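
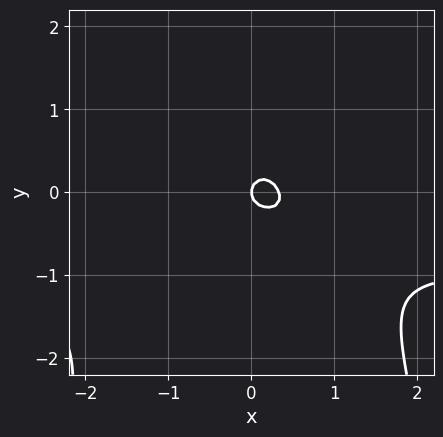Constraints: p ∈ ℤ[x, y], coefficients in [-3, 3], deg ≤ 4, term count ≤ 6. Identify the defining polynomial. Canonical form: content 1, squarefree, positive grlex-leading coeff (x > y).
3*x^2*y + 3*x^2 + 3*y^2 - x

(a) The degree is 3 — the shape is more complex than any degree-2 curve.
(b) From the axis intercepts and sections: it meets the x-axis at x = 0 (among the integer gridlines); it crosses the y-axis at the gridline y = 0.
(c) The integer polynomial consistent with all of this is the stated p.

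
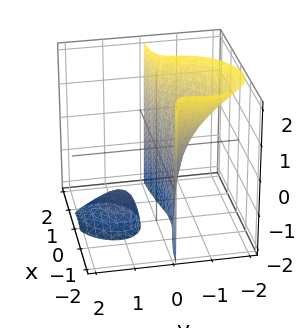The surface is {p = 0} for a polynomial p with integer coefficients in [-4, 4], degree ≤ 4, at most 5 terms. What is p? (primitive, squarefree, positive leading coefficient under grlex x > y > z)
First, there are 2 components.
Then, degree: a generic line meets the surface in up to 3 points, so deg p = 3.
Next, observable constraints: the surface avoids every integer x-axis point in the box; it misses every integer gridline on the z-axis.
Finally, fitting integer coefficients to these (and the overall shape) gives p.

3*x^2*y - x*y^2 + 3*y^3 + 3*y^2*z + 1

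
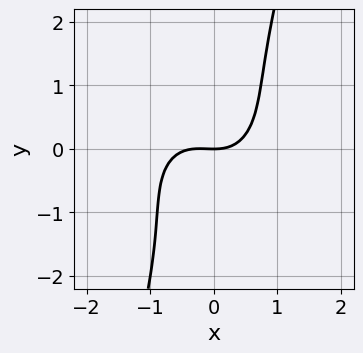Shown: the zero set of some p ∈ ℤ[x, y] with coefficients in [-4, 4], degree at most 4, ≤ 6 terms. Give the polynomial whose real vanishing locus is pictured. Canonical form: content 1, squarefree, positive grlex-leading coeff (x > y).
3*x^3 + 3*x*y^2 - y^3 + x^2 - 3*y

(a) deg p = 3. No degree-2 curve has this shape.
(b) From the axis intercepts and sections: one y-axis crossing is at y = 0; it meets the x-axis at x = 0 (among the integer gridlines).
(c) These observations pin down the coefficients.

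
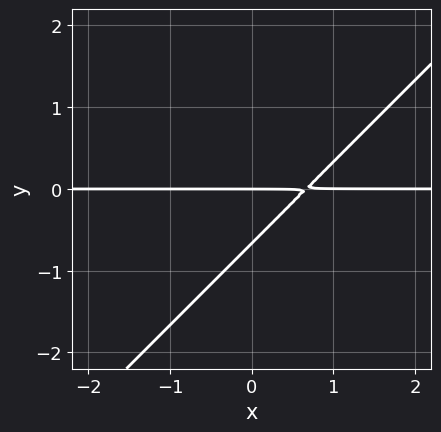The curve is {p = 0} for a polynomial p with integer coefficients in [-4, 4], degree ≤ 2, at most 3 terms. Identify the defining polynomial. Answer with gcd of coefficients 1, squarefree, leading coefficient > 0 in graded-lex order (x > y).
3*x*y - 3*y^2 - 2*y

(a) The degree is 2 — the shape is more complex than any degree-1 curve.
(b) Checking where it meets the axes: one y-axis crossing is at y = 0; every point of the x-axis in the box is on the curve.
(c) The integer polynomial consistent with all of this is the stated p.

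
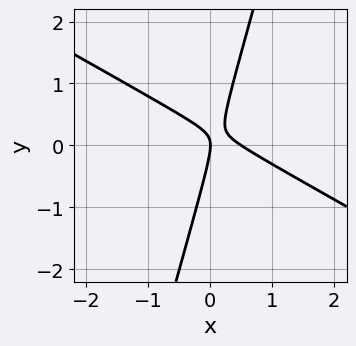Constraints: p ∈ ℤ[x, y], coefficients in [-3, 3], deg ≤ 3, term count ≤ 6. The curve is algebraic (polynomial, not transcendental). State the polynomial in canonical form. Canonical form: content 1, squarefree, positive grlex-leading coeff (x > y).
deg p = 2. The shape is more complex than any degree-1 curve.
Checking where it meets the axes: one x-axis crossing is at x = 0; it meets the y-axis at y = 0 (among the integer gridlines).
Together with the visible shape, these determine p as stated.

2*x^2 + 3*x*y - y^2 - x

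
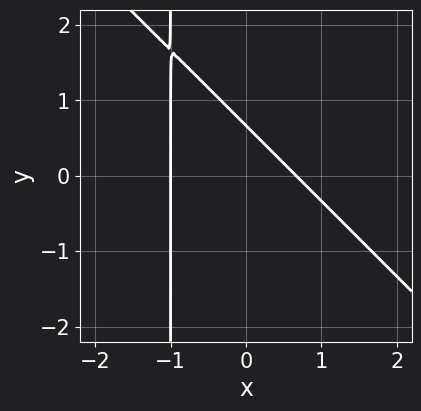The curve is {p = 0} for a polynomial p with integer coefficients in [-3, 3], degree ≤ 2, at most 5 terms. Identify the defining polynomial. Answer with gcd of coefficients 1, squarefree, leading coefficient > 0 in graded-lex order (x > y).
3*x^2 + 3*x*y + x + 3*y - 2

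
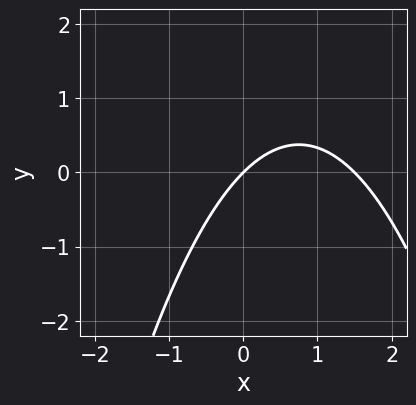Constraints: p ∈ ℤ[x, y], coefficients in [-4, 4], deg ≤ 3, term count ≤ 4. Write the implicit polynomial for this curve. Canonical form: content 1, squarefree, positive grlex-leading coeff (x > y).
2*x^2 - 3*x + 3*y

First, the degree is 2 — a generic line meets the curve in up to 2 points.
Next, checking where it meets the axes: one y-axis crossing is at y = 0; it meets the x-axis at x = 0 (among the integer gridlines).
Finally, fitting integer coefficients to these (and the overall shape) gives p.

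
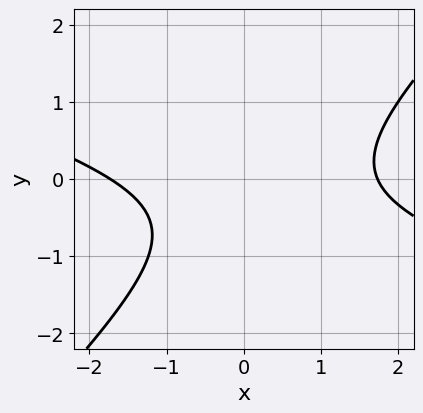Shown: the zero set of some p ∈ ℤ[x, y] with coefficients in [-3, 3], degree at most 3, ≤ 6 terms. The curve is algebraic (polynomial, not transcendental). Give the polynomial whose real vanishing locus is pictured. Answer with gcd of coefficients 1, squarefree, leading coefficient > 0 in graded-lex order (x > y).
x^2 + 2*x*y - 3*y^2 - 2*y - 3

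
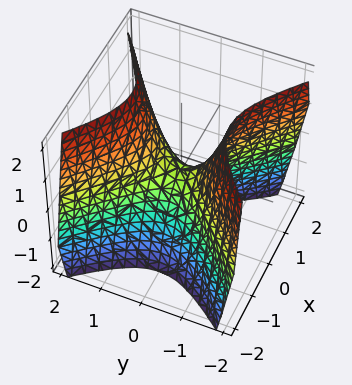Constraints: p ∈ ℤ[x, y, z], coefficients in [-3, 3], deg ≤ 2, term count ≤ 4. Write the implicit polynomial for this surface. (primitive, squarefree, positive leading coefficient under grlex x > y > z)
3*x^2 - 3*y^2 + 2*z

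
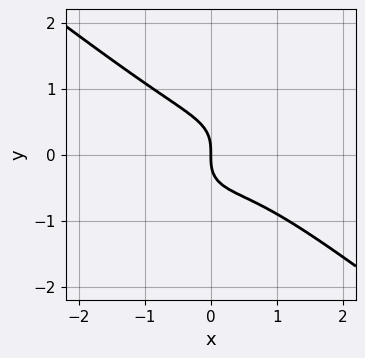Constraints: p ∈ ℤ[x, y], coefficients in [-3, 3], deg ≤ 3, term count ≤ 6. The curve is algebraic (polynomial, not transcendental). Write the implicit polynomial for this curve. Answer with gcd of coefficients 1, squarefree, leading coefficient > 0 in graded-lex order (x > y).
1. The degree is 3 — a generic line meets the curve in up to 3 points.
2. From the axis intercepts and sections: it crosses the y-axis at the gridline y = 0; it crosses the x-axis at the gridline x = 0.
3. Fitting integer coefficients to these (and the overall shape) gives p.

2*x^3 - x*y^2 + 3*y^3 - x^2 + 2*x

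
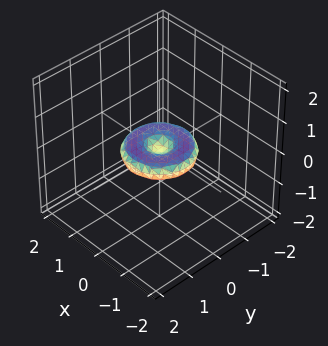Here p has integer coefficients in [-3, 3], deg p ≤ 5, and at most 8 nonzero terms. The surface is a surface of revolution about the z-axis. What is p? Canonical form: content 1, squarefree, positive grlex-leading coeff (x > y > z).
x^4 + 2*x^2*y^2 + y^4 - x^2 - y^2 + 3*z^2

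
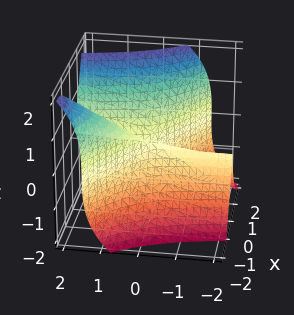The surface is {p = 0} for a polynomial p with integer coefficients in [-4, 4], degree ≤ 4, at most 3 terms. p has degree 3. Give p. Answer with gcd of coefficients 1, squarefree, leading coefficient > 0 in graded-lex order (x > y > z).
2*x^3 + 3*x^2*y - z^3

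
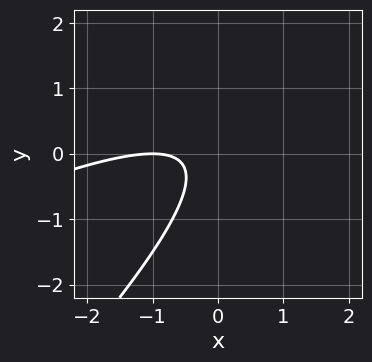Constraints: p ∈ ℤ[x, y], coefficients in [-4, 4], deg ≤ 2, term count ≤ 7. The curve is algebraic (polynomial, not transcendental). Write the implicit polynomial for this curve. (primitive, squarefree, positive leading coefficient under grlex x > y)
x^2 - 3*x*y + 2*y^2 + 2*x + 1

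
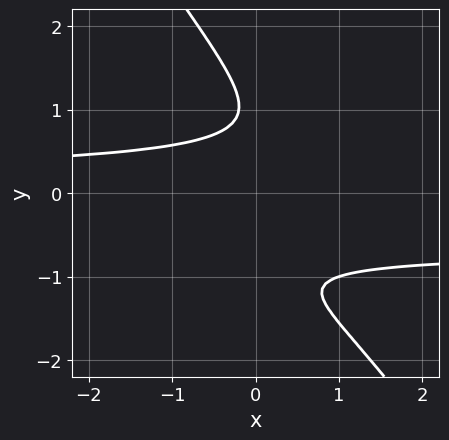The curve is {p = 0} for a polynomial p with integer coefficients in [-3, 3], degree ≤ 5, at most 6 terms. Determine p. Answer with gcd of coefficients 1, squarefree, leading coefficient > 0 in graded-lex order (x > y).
1. The degree is 4 — no degree-3 curve has this shape.
2. Against the integer gridlines: no x-intercept at any integer in the box; it misses every integer gridline on the y-axis.
3. The integer polynomial consistent with all of this is the stated p.

3*x*y^3 + 2*y^4 + 2*x*y^2 - 3*y^2 + 2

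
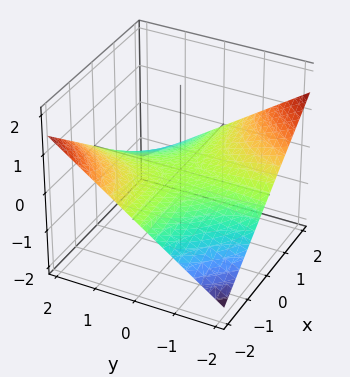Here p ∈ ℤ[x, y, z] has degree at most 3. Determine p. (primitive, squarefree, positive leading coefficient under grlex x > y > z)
x*y + 3*z

1. deg p = 2. A saddle surface; a quadric.
2. Reading off the gridlines: every point of the y-axis in the box is on the surface; it crosses the z-axis at the gridline z = 0; the visible x-axis segment lies entirely on the surface.
3. Putting this together gives p.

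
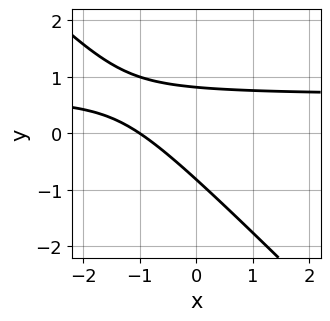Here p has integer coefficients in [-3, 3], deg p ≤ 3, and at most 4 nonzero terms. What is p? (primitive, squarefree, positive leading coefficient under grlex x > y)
3*x*y + 3*y^2 - 2*x - 2

1. deg p = 2. No degree-1 curve has this shape.
2. From the axis intercepts and sections: one x-axis crossing is at x = -1.
3. Matching integer coefficients to the picture gives p.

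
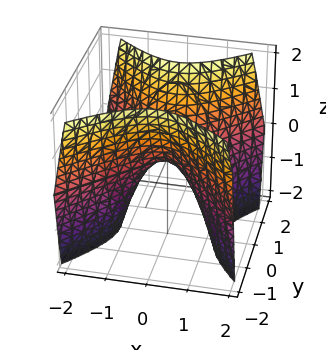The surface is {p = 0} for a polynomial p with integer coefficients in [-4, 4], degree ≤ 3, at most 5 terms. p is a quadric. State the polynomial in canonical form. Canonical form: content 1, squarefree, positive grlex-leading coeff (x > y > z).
(a) deg p = 2. A hyperbolic paraboloid; a quadric.
(b) Symmetries: it's symmetric under y → −y, forcing even powers of y; it's symmetric under x → −x, forcing even powers of x.
(c) Checking where it meets the axes: it meets the x-axis at x = 0 (among the integer gridlines); it meets the z-axis at z = 0 (among the integer gridlines); it meets the y-axis at y = 0 (among the integer gridlines).
(d) Together with the visible shape, these determine p as stated.

3*x^2 - 3*y^2 + 2*z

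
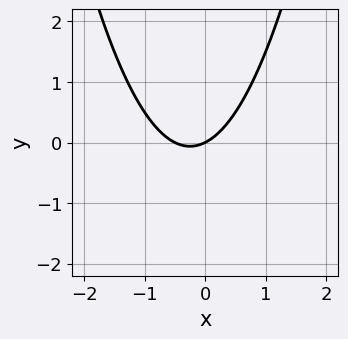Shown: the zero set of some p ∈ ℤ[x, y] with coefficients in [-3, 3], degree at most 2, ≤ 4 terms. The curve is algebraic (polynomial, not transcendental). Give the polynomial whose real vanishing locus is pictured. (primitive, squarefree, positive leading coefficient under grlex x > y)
1. The degree is 2 — no degree-1 curve has this shape.
2. Checking where it meets the axes: it meets the x-axis at x = 0 (among the integer gridlines); it meets the y-axis at y = 0 (among the integer gridlines).
3. The integer polynomial consistent with all of this is the stated p.

2*x^2 + x - 2*y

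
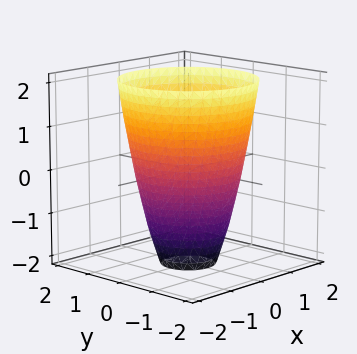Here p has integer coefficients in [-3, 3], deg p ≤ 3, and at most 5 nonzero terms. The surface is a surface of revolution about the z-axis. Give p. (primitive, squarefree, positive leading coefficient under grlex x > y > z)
2*x^2 + 2*y^2 - z - 3

First, degree: a generic line meets the surface in up to 2 points, so deg p = 2.
Next, symmetries: rotational symmetry about the z-axis ⇒ p depends on x, y only through x² + y².
Next, against the integer gridlines: the surface avoids every integer z-axis point in the box; a circular section at z = 1 has radius between 1 and 2.
Finally, solving for integer coefficients yields p as stated.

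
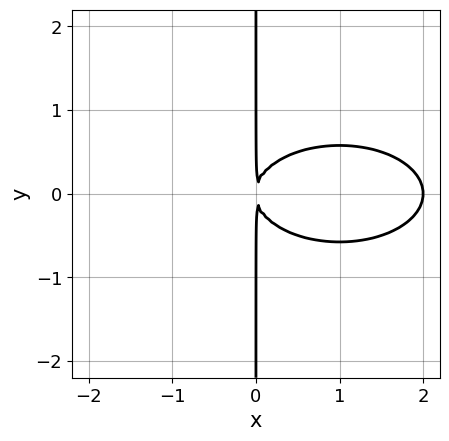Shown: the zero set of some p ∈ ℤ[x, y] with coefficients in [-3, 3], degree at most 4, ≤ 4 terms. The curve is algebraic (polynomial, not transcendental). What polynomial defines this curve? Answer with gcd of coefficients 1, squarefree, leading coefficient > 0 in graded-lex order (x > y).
x^3 + 3*x*y^2 - 2*x^2

(a) Degree: the shape is more complex than any degree-2 curve, so deg p = 3.
(b) Symmetries: the y ↦ −y reflection is a symmetry, so y appears only in even powers.
(c) Against the integer gridlines: it crosses the x-axis at the gridline x = 2; every point of the y-axis in the box is on the curve.
(d) Putting this together gives p.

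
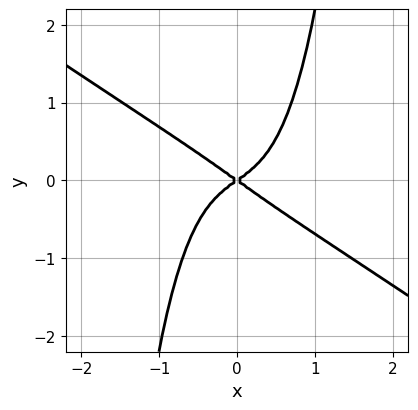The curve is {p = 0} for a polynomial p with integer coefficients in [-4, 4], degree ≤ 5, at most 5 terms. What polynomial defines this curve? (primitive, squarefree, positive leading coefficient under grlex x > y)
2*x^4 + 3*x^3*y + x^2 - 2*y^2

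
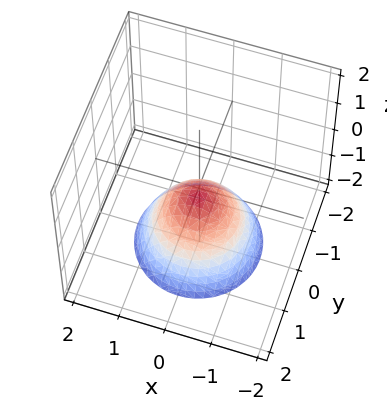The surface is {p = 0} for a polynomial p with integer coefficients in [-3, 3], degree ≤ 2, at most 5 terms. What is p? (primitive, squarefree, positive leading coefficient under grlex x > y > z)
3*x^2 + 3*y^2 + 3*z + 1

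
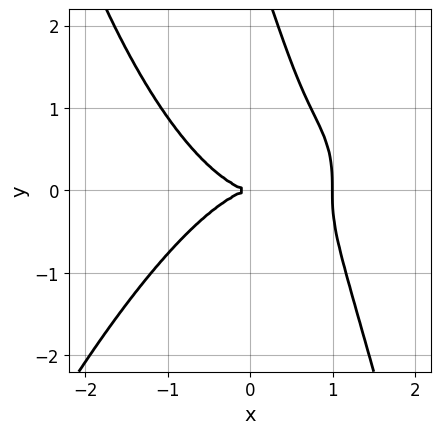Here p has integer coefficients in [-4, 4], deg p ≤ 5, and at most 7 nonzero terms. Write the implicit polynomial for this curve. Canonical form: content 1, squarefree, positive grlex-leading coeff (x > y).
1. deg p = 4. A generic line meets the curve in up to 4 points.
2. Observable constraints: it crosses the y-axis at the gridline y = 0; the x-axis gridline crossings are at x ∈ {0, 1}.
3. Assembling these constraints gives the stated polynomial.

2*x^4 - 2*x^3 + 3*x*y^2 + y^3 - 3*y^2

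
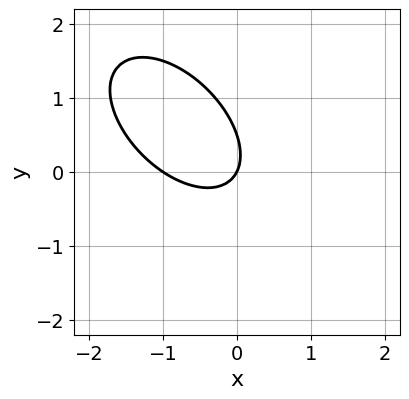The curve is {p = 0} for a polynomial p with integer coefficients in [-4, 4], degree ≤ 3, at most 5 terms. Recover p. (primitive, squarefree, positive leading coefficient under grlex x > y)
2*x^2 + 2*x*y + 2*y^2 + 2*x - y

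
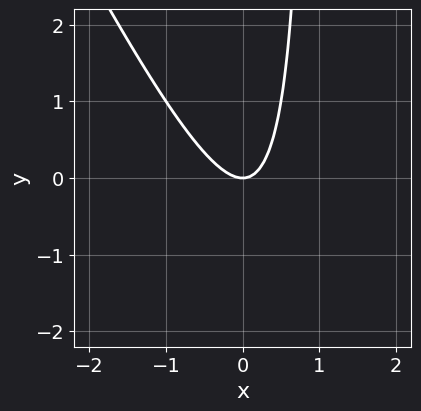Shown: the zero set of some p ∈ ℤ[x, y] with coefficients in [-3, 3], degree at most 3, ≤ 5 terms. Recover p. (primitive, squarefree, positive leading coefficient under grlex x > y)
The degree is 2 — a generic line meets the curve in up to 2 points.
From the axis intercepts and sections: it meets the x-axis at x = 0 (among the integer gridlines); it crosses the y-axis at the gridline y = 0.
Solving for integer coefficients yields p as stated.

2*x^2 + x*y - y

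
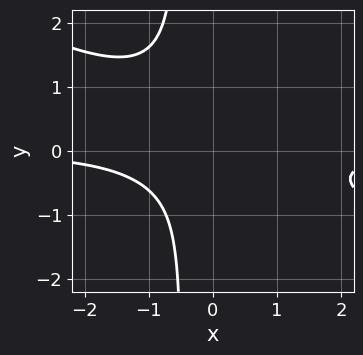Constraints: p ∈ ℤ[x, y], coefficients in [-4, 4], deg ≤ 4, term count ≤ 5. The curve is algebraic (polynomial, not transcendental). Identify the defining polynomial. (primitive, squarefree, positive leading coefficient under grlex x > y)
Degree: a generic line meets the curve in up to 3 points, so deg p = 3.
Against the integer gridlines: it misses every integer gridline on the y-axis; no x-intercept at any integer in the box.
Fitting integer coefficients to these (and the overall shape) gives p.

x^2*y + 2*x*y^2 + y^2 + 1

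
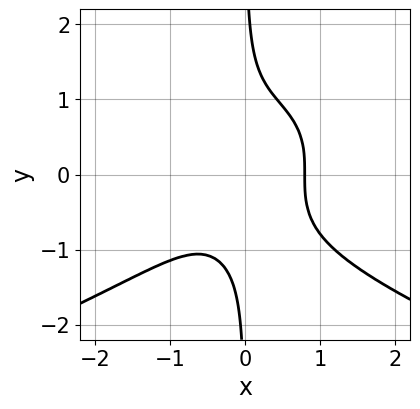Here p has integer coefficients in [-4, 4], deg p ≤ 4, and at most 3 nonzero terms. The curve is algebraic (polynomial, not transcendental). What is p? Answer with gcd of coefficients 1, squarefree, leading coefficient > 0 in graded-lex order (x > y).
2*x*y^3 + 2*x^3 - 1

First, deg p = 4.
Then, reading off the gridlines: no y-intercept at any integer in the box.
Finally, fitting integer coefficients to these (and the overall shape) gives p.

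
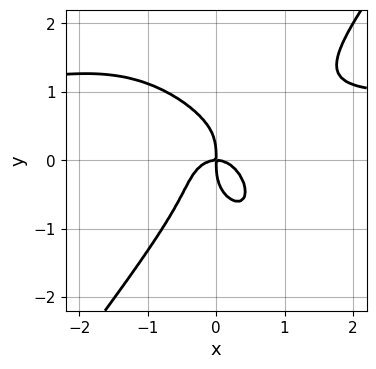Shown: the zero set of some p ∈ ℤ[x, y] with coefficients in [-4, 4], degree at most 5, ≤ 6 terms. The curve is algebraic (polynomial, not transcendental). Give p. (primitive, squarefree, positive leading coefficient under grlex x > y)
3*x^3*y + x^2*y^2 - 2*y^4 - 3*x^3 - 2*x*y

(a) deg p = 4.
(b) From the axis intercepts and sections: one x-axis crossing is at x = 0; it meets the y-axis at y = 0 (among the integer gridlines).
(c) The integer polynomial consistent with all of this is the stated p.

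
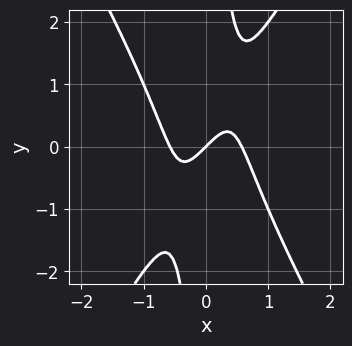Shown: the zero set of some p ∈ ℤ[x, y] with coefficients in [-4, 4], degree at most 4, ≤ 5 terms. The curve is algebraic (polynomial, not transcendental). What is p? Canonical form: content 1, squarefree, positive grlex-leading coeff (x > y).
3*x^3 - x*y^2 - x + y

1. Degree: no degree-2 curve has this shape, so deg p = 3.
2. Observable constraints: it meets the y-axis at y = 0 (among the integer gridlines); one x-axis crossing is at x = 0.
3. These observations pin down the coefficients.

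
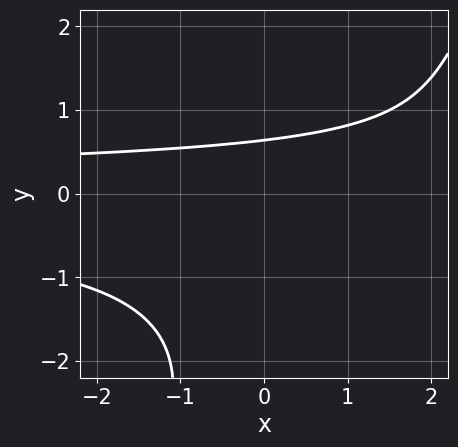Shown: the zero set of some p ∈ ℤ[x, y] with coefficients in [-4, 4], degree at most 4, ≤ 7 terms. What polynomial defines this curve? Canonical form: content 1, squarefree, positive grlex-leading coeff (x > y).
First, degree: the shape is more complex than any degree-2 curve, so deg p = 3.
Next, checking where it meets the axes: it misses every integer gridline on the x-axis.
Finally, solving for integer coefficients yields p as stated.

2*x*y^2 - y^3 - 2*y^2 - 3*y + 3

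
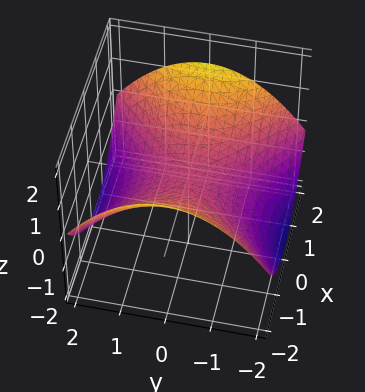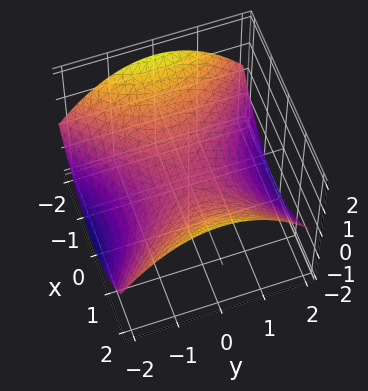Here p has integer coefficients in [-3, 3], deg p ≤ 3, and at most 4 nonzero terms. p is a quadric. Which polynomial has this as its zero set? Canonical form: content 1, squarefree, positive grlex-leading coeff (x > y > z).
1. deg p = 2. A hyperbolic paraboloid; a quadric.
2. Symmetries: mirror symmetry x ↦ −x ⇒ only even powers of x; mirror symmetry y ↦ −y ⇒ only even powers of y.
3. Checking where it meets the axes: it meets the y-axis at y = 0 (among the integer gridlines); one z-axis crossing is at z = 0.
4. Assembling these constraints gives the stated polynomial.

x^2 - y^2 - 3*z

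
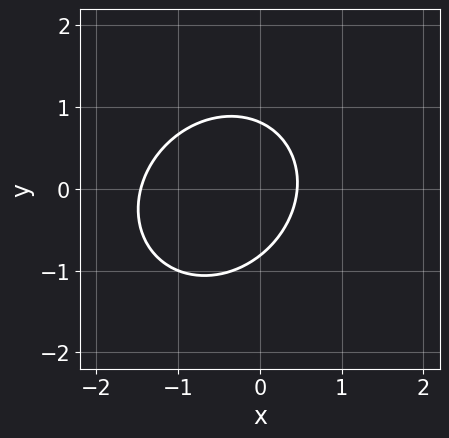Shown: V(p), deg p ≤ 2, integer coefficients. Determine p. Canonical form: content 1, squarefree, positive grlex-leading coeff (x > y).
3*x^2 - x*y + 3*y^2 + 3*x - 2

First, deg p = 2. The shape is more complex than any degree-1 curve.
Finally, matching integer coefficients to the picture gives p.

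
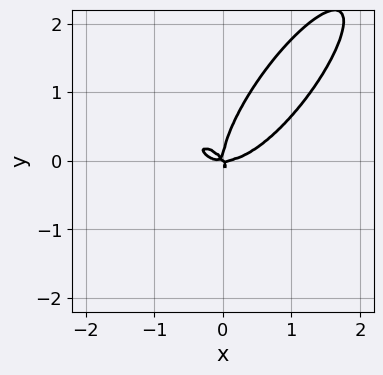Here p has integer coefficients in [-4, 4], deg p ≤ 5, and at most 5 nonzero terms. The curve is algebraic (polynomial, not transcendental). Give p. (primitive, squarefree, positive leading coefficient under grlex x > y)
(a) deg p = 4. The shape is more complex than any degree-3 curve.
(b) The integer polynomial consistent with all of this is the stated p.

3*x^4 - 2*x*y^3 + 2*y^4 - 3*x^2*y - 2*x*y^2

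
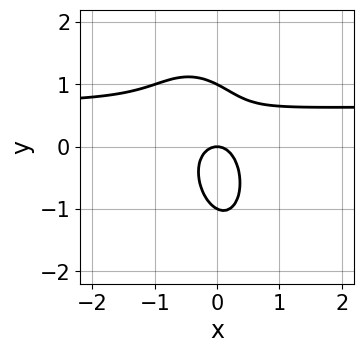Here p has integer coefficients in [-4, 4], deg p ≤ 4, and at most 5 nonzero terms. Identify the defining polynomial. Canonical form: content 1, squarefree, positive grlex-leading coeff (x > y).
First, deg p = 3. No degree-2 curve has this shape.
Then, observable constraints: it meets the x-axis at x = 0 (among the integer gridlines); the y-axis gridline crossings are at y ∈ {-1, 0, 1}.
Finally, matching integer coefficients to the picture gives p.

3*x^2*y + x*y^2 + y^3 - 2*x^2 - y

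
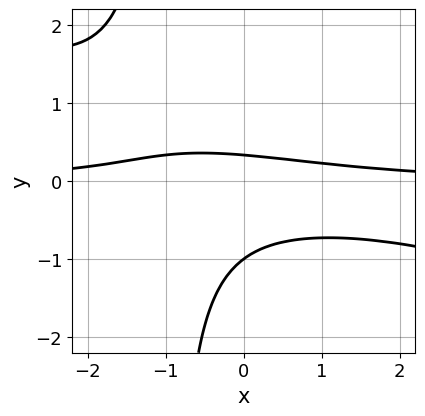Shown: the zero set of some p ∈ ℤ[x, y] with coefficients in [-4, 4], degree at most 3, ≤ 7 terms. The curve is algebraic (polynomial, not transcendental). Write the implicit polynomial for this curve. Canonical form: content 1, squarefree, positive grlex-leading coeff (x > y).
x^2*y + 3*x*y^2 + 3*y^2 + 2*y - 1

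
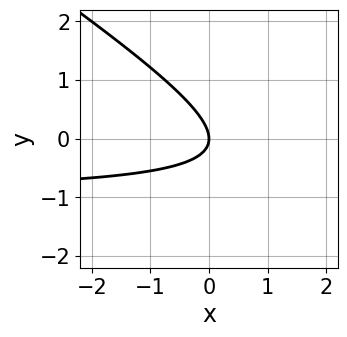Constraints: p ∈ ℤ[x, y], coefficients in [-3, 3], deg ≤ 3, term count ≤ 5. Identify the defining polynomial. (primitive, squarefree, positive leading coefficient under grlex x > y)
2*x*y + 3*y^2 + 2*x

The degree is 2 — the shape is more complex than any degree-1 curve.
Checking where it meets the axes: it crosses the y-axis at the gridline y = 0; it crosses the x-axis at the gridline x = 0.
Solving for integer coefficients yields p as stated.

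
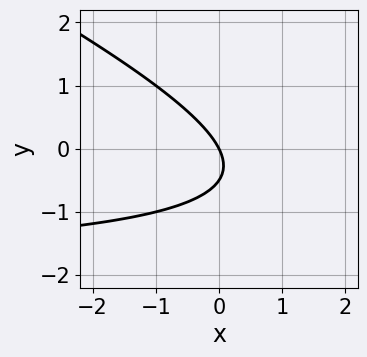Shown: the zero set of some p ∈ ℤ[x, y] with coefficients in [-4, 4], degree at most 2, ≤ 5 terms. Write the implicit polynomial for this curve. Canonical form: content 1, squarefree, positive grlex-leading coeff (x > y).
x*y + 2*y^2 + 2*x + y

deg p = 2. The shape is more complex than any degree-1 curve.
Against the integer gridlines: it meets the x-axis at x = 0 (among the integer gridlines); it crosses the y-axis at the gridline y = 0.
Matching integer coefficients to the picture gives p.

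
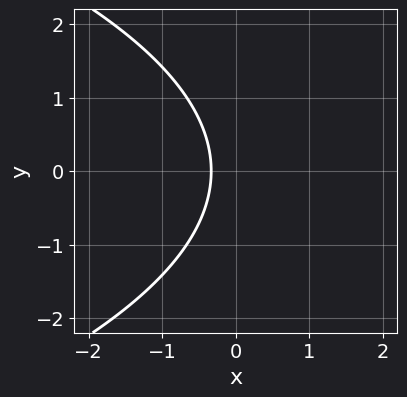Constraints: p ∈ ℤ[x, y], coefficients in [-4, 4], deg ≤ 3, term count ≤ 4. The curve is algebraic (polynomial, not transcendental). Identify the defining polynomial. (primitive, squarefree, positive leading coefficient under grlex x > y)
y^2 + 3*x + 1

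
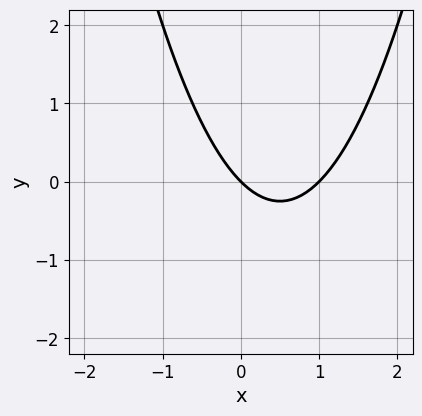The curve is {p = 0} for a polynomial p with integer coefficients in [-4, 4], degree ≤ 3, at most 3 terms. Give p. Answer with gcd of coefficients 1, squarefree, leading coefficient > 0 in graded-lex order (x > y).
x^2 - x - y

The degree is 2 — a generic line meets the curve in up to 2 points.
Reading off the gridlines: the x-axis gridline crossings are at x ∈ {0, 1}; one y-axis crossing is at y = 0.
These observations pin down the coefficients.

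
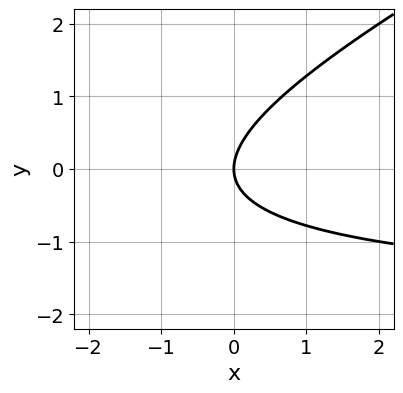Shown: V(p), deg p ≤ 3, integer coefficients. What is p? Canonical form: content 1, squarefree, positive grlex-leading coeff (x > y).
1. The degree is 2 — the shape is more complex than any degree-1 curve.
2. Against the integer gridlines: one x-axis crossing is at x = 0; one y-axis crossing is at y = 0.
3. Together with the visible shape, these determine p as stated.

x*y - 2*y^2 + 2*x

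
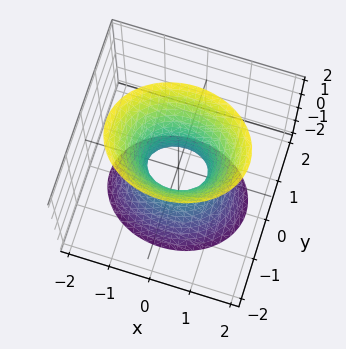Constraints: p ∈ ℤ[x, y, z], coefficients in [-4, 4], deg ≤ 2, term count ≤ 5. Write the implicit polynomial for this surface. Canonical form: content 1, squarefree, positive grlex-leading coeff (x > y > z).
2*x^2 + 3*y^2 - z^2 - 1

1. Degree: an hourglass — one-sheet hyperboloid; a quadric, so deg p = 2.
2. Symmetries: it's symmetric under x → −x, forcing even powers of x; the y ↦ −y reflection is a symmetry, so y appears only in even powers; it's symmetric under z → −z, forcing even powers of z.
3. Against the integer gridlines: it misses every integer gridline on the z-axis.
4. The integer polynomial consistent with all of this is the stated p.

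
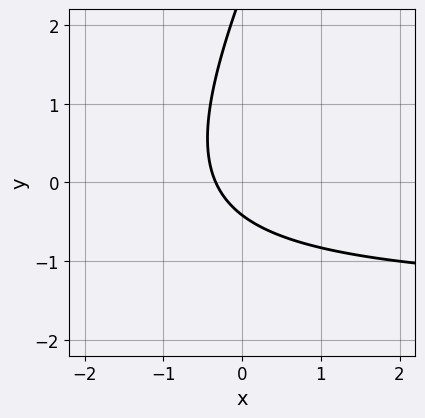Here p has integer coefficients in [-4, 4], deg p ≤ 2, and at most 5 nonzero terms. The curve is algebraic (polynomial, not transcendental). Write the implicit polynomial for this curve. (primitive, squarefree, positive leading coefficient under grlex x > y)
2*x*y - y^2 + 3*x + 2*y + 1

First, degree: a generic line meets the curve in up to 2 points, so deg p = 2.
Finally, matching integer coefficients to the picture gives p.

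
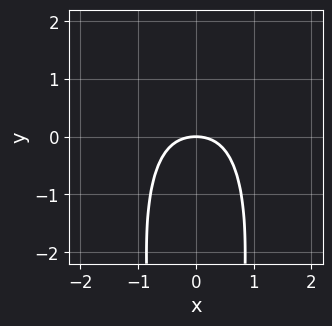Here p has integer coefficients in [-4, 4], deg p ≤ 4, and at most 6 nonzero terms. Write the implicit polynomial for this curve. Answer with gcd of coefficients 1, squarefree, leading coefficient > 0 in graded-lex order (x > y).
1. Degree: no degree-3 curve has this shape, so deg p = 4.
2. Symmetries: the x ↦ −x reflection is a symmetry, so x appears only in even powers.
3. Reading off the gridlines: it meets the x-axis at x = 0 (among the integer gridlines); it meets the y-axis at y = 0 (among the integer gridlines).
4. Together with the visible shape, these determine p as stated.

3*x^4 + x^2*y^2 + 2*x^2 + 3*y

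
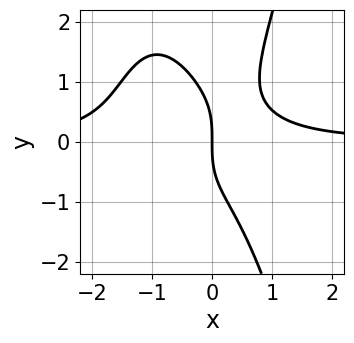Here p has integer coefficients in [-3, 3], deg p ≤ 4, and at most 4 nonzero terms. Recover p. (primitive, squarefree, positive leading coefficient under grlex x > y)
3*x^3*y + 3*x^2*y - y^3 - 3*x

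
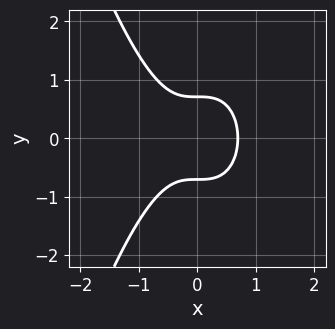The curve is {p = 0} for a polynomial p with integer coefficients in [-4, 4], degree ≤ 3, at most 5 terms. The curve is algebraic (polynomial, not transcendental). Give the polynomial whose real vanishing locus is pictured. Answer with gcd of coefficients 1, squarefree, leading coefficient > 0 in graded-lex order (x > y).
3*x^3 + 2*y^2 - 1

(a) deg p = 3. The shape is more complex than any degree-2 curve.
(b) Symmetries: the y ↦ −y reflection is a symmetry, so y appears only in even powers.
(c) These observations pin down the coefficients.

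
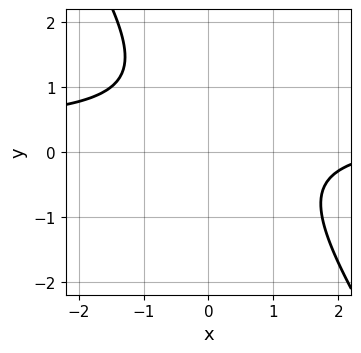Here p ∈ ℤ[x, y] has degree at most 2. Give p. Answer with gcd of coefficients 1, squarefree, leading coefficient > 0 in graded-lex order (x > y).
Degree: a generic line meets the curve in up to 2 points, so deg p = 2.
From the visible intercepts: no y-intercept at any integer in the box; no x-intercept at any integer in the box.
Assembling these constraints gives the stated polynomial.

3*x*y + 2*y^2 - x - 2*y + 3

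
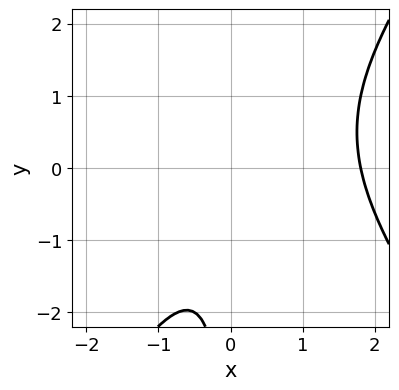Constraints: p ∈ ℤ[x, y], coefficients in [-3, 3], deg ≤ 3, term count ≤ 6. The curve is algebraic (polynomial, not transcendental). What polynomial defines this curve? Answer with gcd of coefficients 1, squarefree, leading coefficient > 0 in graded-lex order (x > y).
2*x^3 - x*y^2 - 3*x^2 + x*y - 2

(a) deg p = 3. No degree-2 curve has this shape.
(b) Reading off the gridlines: no y-intercept at any integer in the box.
(c) These observations pin down the coefficients.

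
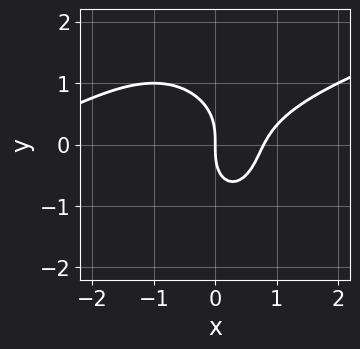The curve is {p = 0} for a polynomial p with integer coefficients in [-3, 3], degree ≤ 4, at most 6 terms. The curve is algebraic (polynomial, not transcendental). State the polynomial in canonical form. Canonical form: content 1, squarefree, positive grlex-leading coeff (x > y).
x^3 - 3*x^2*y - 2*y^3 + 3*x^2 - 3*x

First, deg p = 3. The shape is more complex than any degree-2 curve.
Then, reading off the gridlines: it meets the x-axis at x = 0 (among the integer gridlines); it crosses the y-axis at the gridline y = 0.
Finally, these observations pin down the coefficients.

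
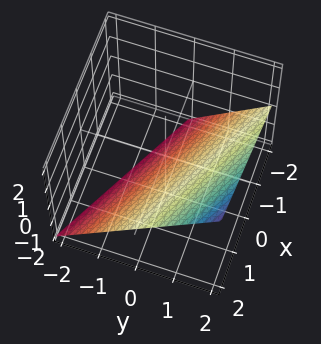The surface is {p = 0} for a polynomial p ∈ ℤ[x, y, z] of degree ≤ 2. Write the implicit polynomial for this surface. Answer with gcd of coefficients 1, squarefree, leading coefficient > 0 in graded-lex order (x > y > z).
x + 2*y - 2*z - 2

1. Degree: the surface is flat (a plane), so deg p = 1.
2. From the visible intercepts: it crosses the x-axis at the gridline x = 2; one y-axis crossing is at y = 1.
3. Assembling these constraints gives the stated polynomial.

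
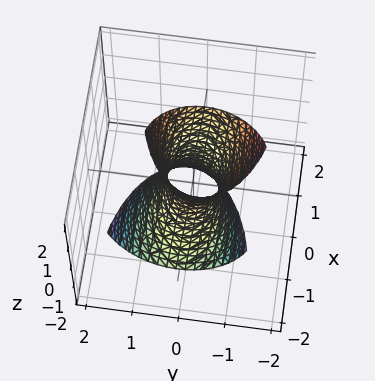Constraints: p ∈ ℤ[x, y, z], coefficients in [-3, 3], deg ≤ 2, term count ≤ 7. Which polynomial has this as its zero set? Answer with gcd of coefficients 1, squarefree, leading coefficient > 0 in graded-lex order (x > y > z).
x^2 + 3*x*z + 3*y^2 + z^2 - 1

(a) Degree: a generic line meets the surface in up to 2 points, so deg p = 2.
(b) From the visible intercepts: among the integer gridlines, it crosses the z-axis at z ∈ {-1, 1}; the x-axis gridline crossings are at x ∈ {-1, 1}.
(c) Solving for integer coefficients yields p as stated.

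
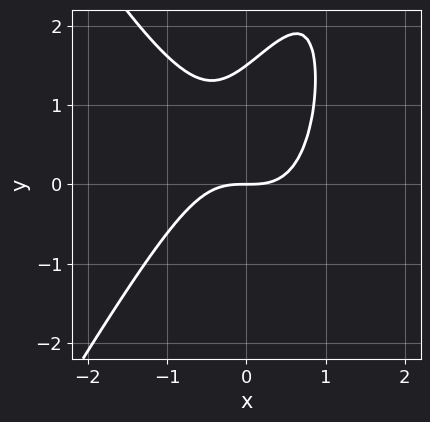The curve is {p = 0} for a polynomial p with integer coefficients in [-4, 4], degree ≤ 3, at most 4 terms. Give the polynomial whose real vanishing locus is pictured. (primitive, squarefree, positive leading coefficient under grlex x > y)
The degree is 3 — no degree-2 curve has this shape.
From the visible intercepts: it crosses the y-axis at the gridline y = 0; it crosses the x-axis at the gridline x = 0.
The integer polynomial consistent with all of this is the stated p.

3*x^3 - x*y^2 + 2*y^2 - 3*y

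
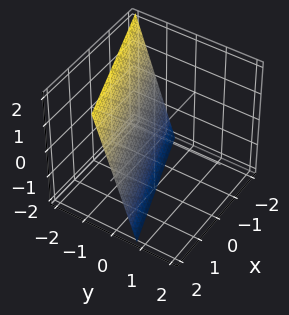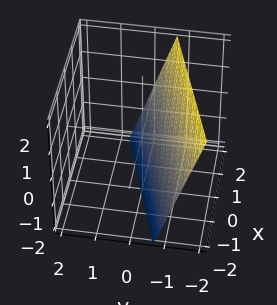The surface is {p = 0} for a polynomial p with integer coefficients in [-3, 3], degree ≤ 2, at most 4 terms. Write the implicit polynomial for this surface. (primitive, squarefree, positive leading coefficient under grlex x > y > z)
deg p = 1. The surface is flat (a plane).
Checking where it meets the axes: it meets the x-axis at x = 2 (among the integer gridlines); it meets the z-axis at z = -2 (among the integer gridlines).
Fitting integer coefficients to these (and the overall shape) gives p.

x - 3*y - z - 2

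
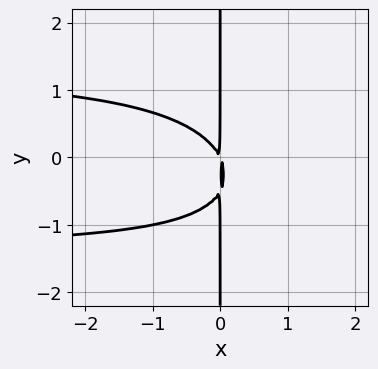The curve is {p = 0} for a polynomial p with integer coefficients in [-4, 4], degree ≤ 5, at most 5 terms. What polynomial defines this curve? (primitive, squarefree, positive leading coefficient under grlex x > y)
x^2*y^2 - 2*x*y^2 - 2*x^2 - x*y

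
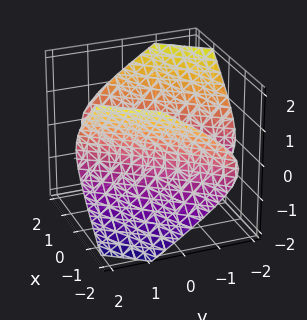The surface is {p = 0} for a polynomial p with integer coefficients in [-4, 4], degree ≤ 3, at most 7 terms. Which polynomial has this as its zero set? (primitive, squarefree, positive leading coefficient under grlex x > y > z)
2*x^2 - 3*x*y + y^2 - 3*z^2 - 2

First, I count 2 distinct pieces. They look like related sheets of one shape, so recover p as a whole.
Then, the degree is 2 — no degree-1 surface has this shape.
Next, from the visible intercepts: no z-intercept at any integer in the box; the x-axis gridline crossings are at x ∈ {-1, 1}.
Finally, together with the visible shape, these determine p as stated.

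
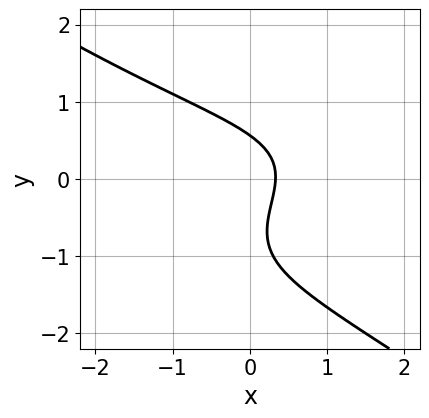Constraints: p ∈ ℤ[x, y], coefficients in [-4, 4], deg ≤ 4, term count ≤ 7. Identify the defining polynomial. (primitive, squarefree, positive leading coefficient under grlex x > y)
1. Degree: no degree-2 curve has this shape, so deg p = 3.
2. Matching integer coefficients to the picture gives p.

x^2*y - 2*y^3 - 2*y^2 - 3*x + 1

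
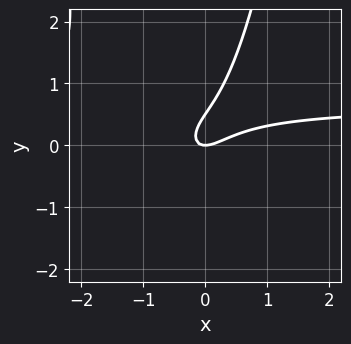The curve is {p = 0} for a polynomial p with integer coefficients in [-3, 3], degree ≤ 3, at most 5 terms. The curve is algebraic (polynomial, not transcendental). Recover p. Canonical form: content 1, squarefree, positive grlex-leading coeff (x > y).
First, the degree is 3 — no degree-2 curve has this shape.
Then, from the visible intercepts: it meets the y-axis at y = 0 (among the integer gridlines); it crosses the x-axis at the gridline x = 0.
Finally, together with the visible shape, these determine p as stated.

3*x^2*y - 2*x^2 + 3*x*y - 2*y^2 + y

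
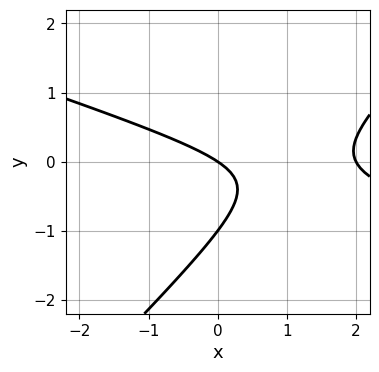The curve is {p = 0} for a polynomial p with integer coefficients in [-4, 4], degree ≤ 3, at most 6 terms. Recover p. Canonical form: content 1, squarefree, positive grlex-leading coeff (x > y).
(a) deg p = 2.
(b) Against the integer gridlines: among the integer gridlines, it crosses the x-axis at x ∈ {0, 2}; among the integer gridlines, it crosses the y-axis at y ∈ {-1, 0}.
(c) These observations pin down the coefficients.

x^2 + 2*x*y - 3*y^2 - 2*x - 3*y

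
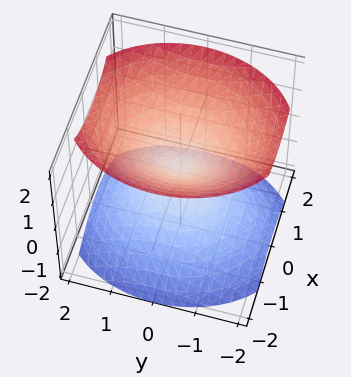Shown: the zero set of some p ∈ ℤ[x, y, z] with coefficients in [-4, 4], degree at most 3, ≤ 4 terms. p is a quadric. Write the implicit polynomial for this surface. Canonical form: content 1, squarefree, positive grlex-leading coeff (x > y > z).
3*x^2 + 2*y^2 - 3*z^2

(a) The picture has 2 separate pieces. Treating them together as one polynomial.
(b) Degree: two nappes meeting at a single point; a quadric, so deg p = 2.
(c) Symmetries: mirror symmetry y ↦ −y ⇒ only even powers of y; the z ↦ −z reflection is a symmetry, so z appears only in even powers; the x ↦ −x reflection is a symmetry, so x appears only in even powers.
(d) From the visible intercepts: it crosses the z-axis at the gridline z = 0; one x-axis crossing is at x = 0; it crosses the y-axis at the gridline y = 0.
(e) Assembling these constraints gives the stated polynomial.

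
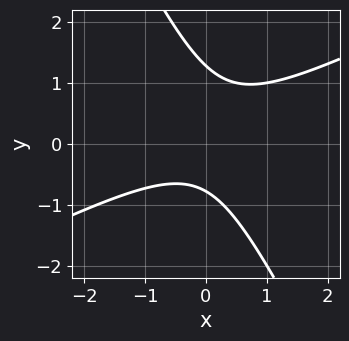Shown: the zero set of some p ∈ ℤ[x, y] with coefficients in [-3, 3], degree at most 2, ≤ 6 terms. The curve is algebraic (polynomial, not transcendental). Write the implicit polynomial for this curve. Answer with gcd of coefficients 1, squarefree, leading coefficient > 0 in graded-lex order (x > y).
1. deg p = 2.
2. Against the integer gridlines: no x-intercept at any integer in the box.
3. Putting this together gives p.

2*x^2 - 3*x*y - 2*y^2 + y + 2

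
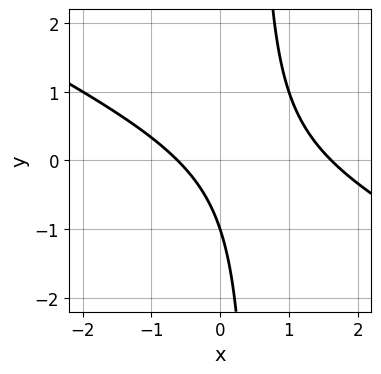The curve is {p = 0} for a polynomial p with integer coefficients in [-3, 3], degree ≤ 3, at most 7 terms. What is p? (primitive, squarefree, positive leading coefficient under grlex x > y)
x^2 + 2*x*y - x - y - 1

First, deg p = 2. No degree-1 curve has this shape.
Then, from the visible intercepts: it crosses the y-axis at the gridline y = -1.
Finally, these observations pin down the coefficients.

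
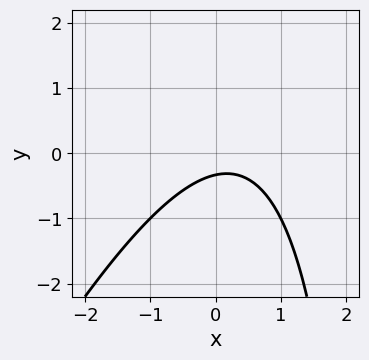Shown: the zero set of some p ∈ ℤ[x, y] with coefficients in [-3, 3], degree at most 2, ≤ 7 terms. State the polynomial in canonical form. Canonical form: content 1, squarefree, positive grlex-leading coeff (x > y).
1. Degree: no degree-1 curve has this shape, so deg p = 2.
2. From the visible intercepts: no x-intercept at any integer in the box.
3. These observations pin down the coefficients.

2*x^2 - x*y - x + 3*y + 1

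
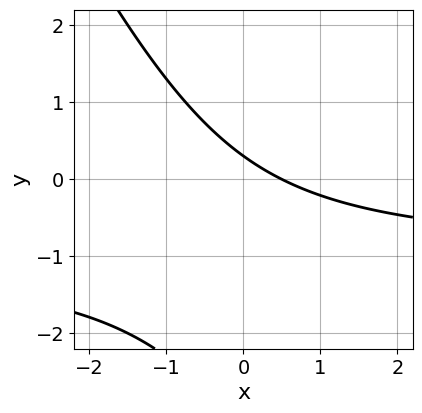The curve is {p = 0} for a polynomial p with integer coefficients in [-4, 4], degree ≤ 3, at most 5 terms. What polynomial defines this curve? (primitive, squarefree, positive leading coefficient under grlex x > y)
deg p = 2.
Putting this together gives p.

2*x*y + y^2 + 2*x + 3*y - 1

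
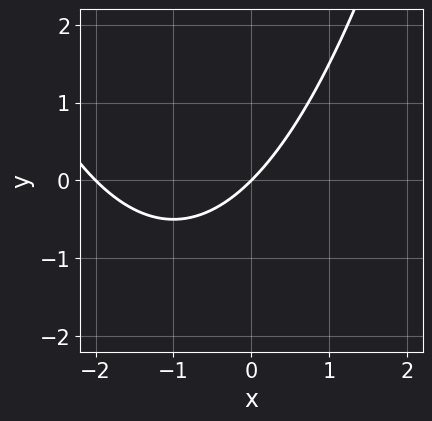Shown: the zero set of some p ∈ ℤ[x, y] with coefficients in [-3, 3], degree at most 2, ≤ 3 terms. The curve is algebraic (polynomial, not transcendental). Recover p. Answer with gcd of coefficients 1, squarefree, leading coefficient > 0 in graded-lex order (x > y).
(a) Degree: the shape is more complex than any degree-1 curve, so deg p = 2.
(b) Against the integer gridlines: the x-axis gridline crossings are at x ∈ {-2, 0}; it meets the y-axis at y = 0 (among the integer gridlines).
(c) Putting this together gives p.

x^2 + 2*x - 2*y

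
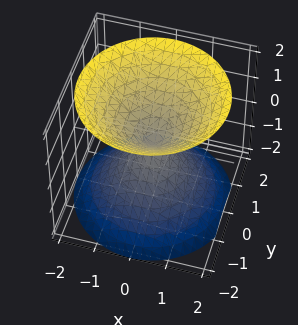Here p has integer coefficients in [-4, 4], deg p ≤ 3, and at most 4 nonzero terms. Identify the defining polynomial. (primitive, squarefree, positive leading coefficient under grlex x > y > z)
x^2 + y^2 - z^2

I count 2 distinct pieces.
Degree: a double cone through the origin; a quadric, so deg p = 2.
Symmetries: rotational symmetry about the z-axis ⇒ p depends on x, y only through x² + y²; it's symmetric under z → −z, forcing even powers of z.
Reading off the gridlines: it crosses the z-axis at the gridline z = 0; it crosses the x-axis at the gridline x = 0.
Matching integer coefficients to the picture gives p.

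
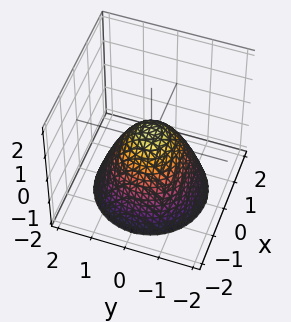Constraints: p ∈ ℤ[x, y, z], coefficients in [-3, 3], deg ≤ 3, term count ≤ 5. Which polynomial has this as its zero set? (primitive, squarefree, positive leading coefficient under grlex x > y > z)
2*x^2 + 2*y^2 + 2*z - 1

1. deg p = 2.
2. Symmetries: every cross-section ⟂ z is a circle, so x, y appear only via x² + y².
3. From the visible intercepts: a circular section at z = 0 has radius between 0 and 1.
4. Matching integer coefficients to the picture gives p.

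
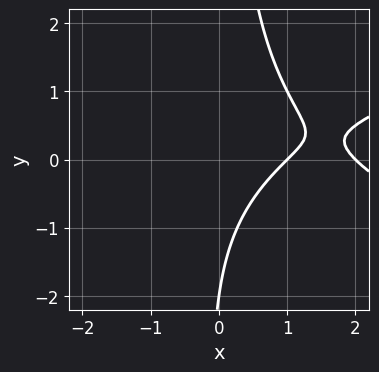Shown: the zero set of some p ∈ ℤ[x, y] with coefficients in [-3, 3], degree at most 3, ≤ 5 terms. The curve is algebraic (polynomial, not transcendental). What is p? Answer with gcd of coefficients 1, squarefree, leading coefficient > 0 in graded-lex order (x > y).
(a) Degree: no degree-2 curve has this shape, so deg p = 3.
(b) Observable constraints: the x-axis gridline crossings are at x ∈ {1, 2}; it meets the y-axis at y = -2 (among the integer gridlines).
(c) These observations pin down the coefficients.

x*y^2 - x^2 + 3*x - y - 2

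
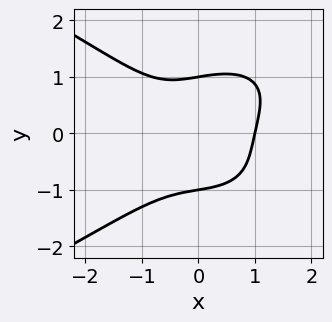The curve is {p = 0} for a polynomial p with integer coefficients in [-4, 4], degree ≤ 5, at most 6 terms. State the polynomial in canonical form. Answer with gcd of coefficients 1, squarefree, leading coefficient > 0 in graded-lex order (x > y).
Degree: the shape is more complex than any degree-3 curve, so deg p = 4.
Reading off the gridlines: it crosses the x-axis at the gridline x = 1; among the integer gridlines, it crosses the y-axis at y ∈ {-1, 1}.
Matching integer coefficients to the picture gives p.

3*y^4 + 3*x^3 - 2*x*y - 3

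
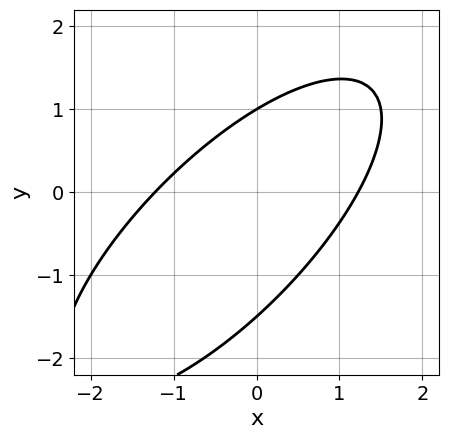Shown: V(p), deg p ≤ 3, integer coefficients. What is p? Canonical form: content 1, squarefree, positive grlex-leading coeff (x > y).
(a) The degree is 2 — no degree-1 curve has this shape.
(b) From the visible intercepts: one y-axis crossing is at y = 1.
(c) The integer polynomial consistent with all of this is the stated p.

2*x^2 - 3*x*y + 2*y^2 + y - 3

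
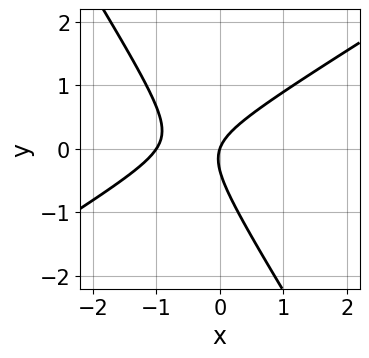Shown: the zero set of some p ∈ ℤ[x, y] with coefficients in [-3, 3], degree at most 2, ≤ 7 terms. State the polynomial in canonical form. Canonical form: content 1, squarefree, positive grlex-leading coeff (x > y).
First, the degree is 2 — the shape is more complex than any degree-1 curve.
Then, observable constraints: it crosses the y-axis at the gridline y = 0; the x-axis gridline crossings are at x ∈ {-1, 0}.
Finally, these observations pin down the coefficients.

3*x^2 - 3*x*y - 3*y^2 + 3*x - y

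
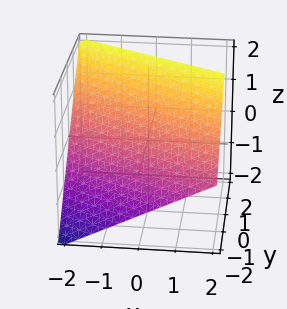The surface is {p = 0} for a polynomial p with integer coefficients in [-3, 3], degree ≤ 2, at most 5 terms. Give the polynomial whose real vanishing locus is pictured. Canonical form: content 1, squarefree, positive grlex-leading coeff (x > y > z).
x + 2*y - 2*z + 2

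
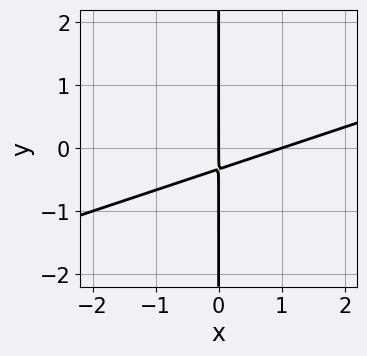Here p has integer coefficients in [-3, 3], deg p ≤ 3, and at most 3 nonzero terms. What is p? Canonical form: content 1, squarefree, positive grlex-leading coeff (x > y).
x^2 - 3*x*y - x

First, the degree is 2 — a generic line meets the curve in up to 2 points.
Then, from the axis intercepts and sections: among the integer gridlines, it crosses the x-axis at x ∈ {0, 1}; every point of the y-axis in the box is on the curve.
Finally, the integer polynomial consistent with all of this is the stated p.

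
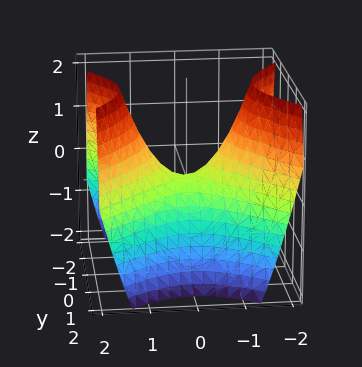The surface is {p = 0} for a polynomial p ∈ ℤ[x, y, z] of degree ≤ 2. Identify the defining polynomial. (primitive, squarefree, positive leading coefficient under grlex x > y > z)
x^2 - y^2 - z

(a) Degree: a hyperbolic paraboloid; a quadric, so deg p = 2.
(b) Symmetries: it's symmetric under x → −x, forcing even powers of x; the y ↦ −y reflection is a symmetry, so y appears only in even powers.
(c) From the axis intercepts and sections: one x-axis crossing is at x = 0; it meets the z-axis at z = 0 (among the integer gridlines).
(d) Matching integer coefficients to the picture gives p.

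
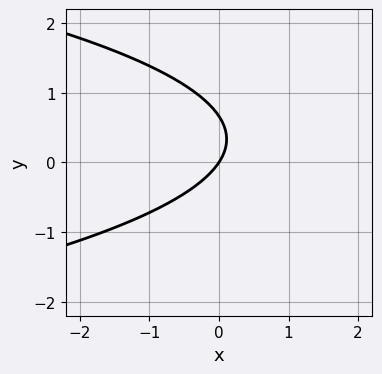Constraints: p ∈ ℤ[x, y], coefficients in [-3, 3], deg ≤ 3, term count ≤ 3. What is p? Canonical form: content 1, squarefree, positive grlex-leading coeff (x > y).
3*y^2 + 3*x - 2*y

Degree: a generic line meets the curve in up to 2 points, so deg p = 2.
Against the integer gridlines: it meets the y-axis at y = 0 (among the integer gridlines); it crosses the x-axis at the gridline x = 0.
These observations pin down the coefficients.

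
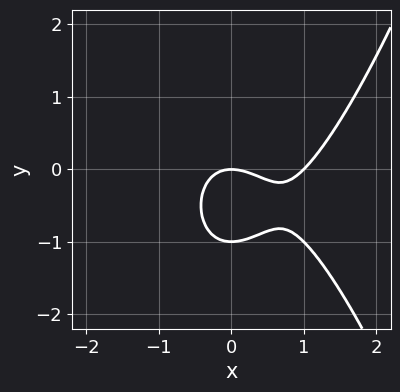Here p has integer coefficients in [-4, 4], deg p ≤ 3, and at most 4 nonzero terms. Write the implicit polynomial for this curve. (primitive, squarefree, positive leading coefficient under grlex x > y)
x^3 - x^2 - y^2 - y

The degree is 3 — the shape is more complex than any degree-2 curve.
Against the integer gridlines: among the integer gridlines, it crosses the x-axis at x ∈ {0, 1}; the y-axis gridline crossings are at y ∈ {-1, 0}.
These observations pin down the coefficients.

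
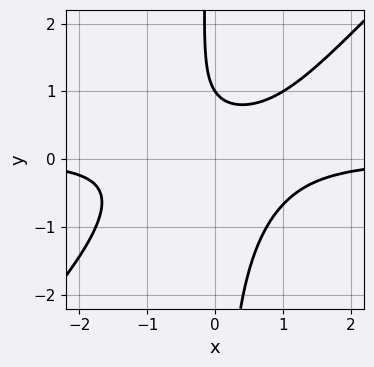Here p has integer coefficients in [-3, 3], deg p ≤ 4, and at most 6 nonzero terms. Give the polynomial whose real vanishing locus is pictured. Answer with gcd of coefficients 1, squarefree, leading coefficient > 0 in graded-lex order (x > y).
3*x^2*y - 3*x*y^2 - 2*y + 2

1. deg p = 3.
2. Observable constraints: it crosses the y-axis at the gridline y = 1; it misses every integer gridline on the x-axis.
3. Matching integer coefficients to the picture gives p.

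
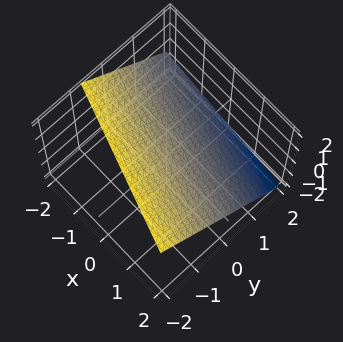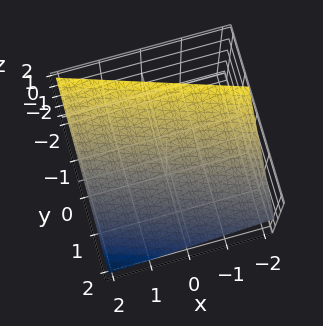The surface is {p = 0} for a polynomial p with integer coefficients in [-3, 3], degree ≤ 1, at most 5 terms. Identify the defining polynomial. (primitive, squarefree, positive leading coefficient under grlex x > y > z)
x + 3*y + 3*z - 2

First, deg p = 1.
Next, checking where it meets the axes: one x-axis crossing is at x = 2.
Finally, solving for integer coefficients yields p as stated.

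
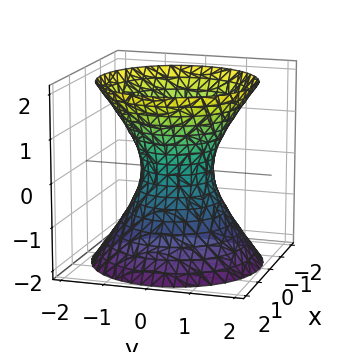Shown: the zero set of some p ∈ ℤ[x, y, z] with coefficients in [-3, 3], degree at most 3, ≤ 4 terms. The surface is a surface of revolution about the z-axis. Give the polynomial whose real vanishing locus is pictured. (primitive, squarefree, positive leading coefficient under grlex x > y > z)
3*x^2 + 3*y^2 - 2*z^2 - 2

1. The degree is 2 — a generic line meets the surface in up to 2 points.
2. Symmetries: every cross-section ⟂ z is a circle, so x, y appear only via x² + y².
3. Checking where it meets the axes: a circular section at z = 1 has radius between 1 and 2; the surface avoids every integer z-axis point in the box.
4. Putting this together gives p.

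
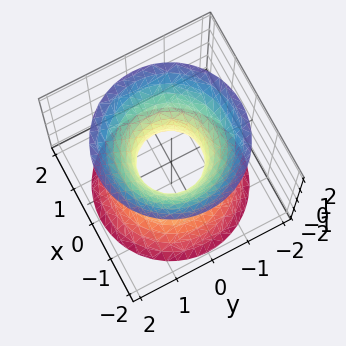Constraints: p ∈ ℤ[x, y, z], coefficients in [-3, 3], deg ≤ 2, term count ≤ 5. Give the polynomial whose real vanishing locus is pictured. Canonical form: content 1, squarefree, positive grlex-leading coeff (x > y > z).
3*x^2 + 3*y^2 - 2*z^2 - 2

deg p = 2.
Symmetry: the z-axis is an axis of rotation, so x and y enter only as x² + y²; the z ↦ −z reflection is a symmetry, so z appears only in even powers.
From the axis intercepts and sections: a circular section at z = 0 has radius between 0 and 1; no z-intercept at any integer in the box.
Matching integer coefficients to the picture gives p.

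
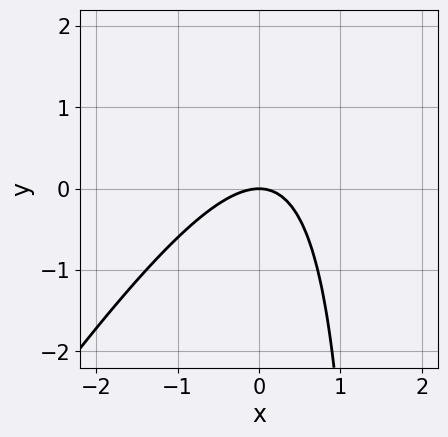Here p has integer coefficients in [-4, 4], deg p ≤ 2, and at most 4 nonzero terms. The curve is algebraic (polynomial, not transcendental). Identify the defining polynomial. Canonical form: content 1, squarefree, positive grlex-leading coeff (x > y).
First, the degree is 2 — a generic line meets the curve in up to 2 points.
Then, reading off the gridlines: one x-axis crossing is at x = 0; it meets the y-axis at y = 0 (among the integer gridlines).
Finally, assembling these constraints gives the stated polynomial.

3*x^2 - 2*x*y + 3*y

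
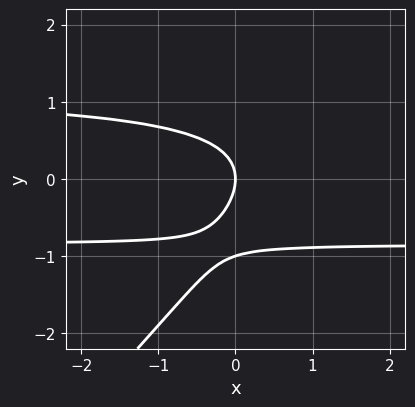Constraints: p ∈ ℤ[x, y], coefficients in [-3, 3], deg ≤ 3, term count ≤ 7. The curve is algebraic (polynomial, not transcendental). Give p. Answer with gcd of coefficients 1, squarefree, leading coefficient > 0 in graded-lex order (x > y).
deg p = 3. No degree-2 curve has this shape.
Against the integer gridlines: it meets the x-axis at x = 0 (among the integer gridlines); the y-axis gridline crossings are at y ∈ {-1, 0}.
Putting this together gives p.

3*x*y^2 - 3*y^3 - x*y - 3*y^2 - 3*x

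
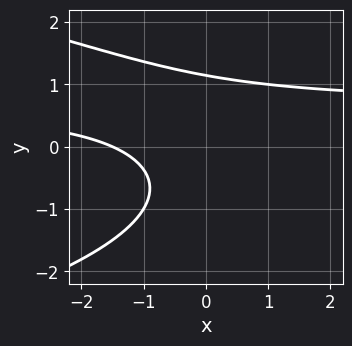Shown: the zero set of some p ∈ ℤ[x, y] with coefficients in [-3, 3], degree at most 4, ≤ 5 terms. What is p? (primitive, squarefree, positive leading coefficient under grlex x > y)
First, the degree is 3 — a generic line meets the curve in up to 3 points.
Finally, putting this together gives p.

2*y^3 + 3*x*y - 2*x - 3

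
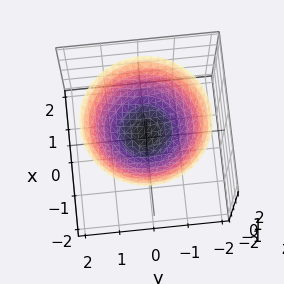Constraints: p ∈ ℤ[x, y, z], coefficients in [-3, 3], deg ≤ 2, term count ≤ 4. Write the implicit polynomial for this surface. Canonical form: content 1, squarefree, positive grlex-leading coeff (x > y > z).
First, the degree is 2 — no degree-1 surface has this shape.
Then, symmetry: every cross-section ⟂ z is a circle, so x, y appear only via x² + y².
Next, from the visible intercepts: it misses every integer gridline on the x-axis; the surface avoids every integer y-axis point in the box.
Finally, these observations pin down the coefficients.

x^2 + y^2 - 2*z + 1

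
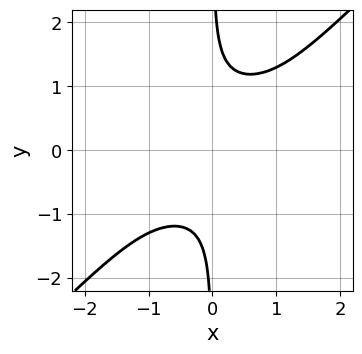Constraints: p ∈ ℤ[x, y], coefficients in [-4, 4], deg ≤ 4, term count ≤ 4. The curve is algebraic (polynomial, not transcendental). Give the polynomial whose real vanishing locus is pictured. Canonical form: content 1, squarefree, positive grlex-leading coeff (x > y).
First, the degree is 4 — the shape is more complex than any degree-3 curve.
Then, from the axis intercepts and sections: it misses every integer gridline on the x-axis; no y-intercept at any integer in the box.
Finally, together with the visible shape, these determine p as stated.

2*x^2*y^2 - 2*x*y^3 + 1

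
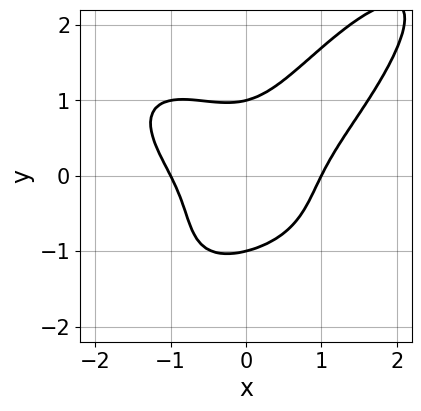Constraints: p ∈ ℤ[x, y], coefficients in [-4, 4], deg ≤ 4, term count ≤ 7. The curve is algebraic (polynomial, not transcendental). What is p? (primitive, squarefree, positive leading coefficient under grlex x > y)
1. deg p = 4.
2. From the visible intercepts: the y-axis gridline crossings are at y ∈ {-1, 1}; among the integer gridlines, it crosses the x-axis at x ∈ {-1, 1}.
3. Putting this together gives p.

x^4 - x*y^3 + y^4 - 2*x^2*y - 1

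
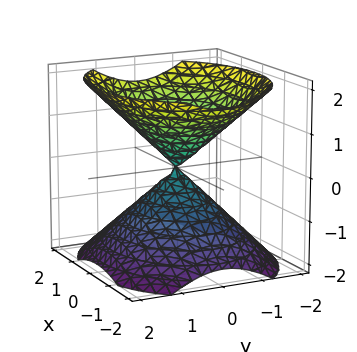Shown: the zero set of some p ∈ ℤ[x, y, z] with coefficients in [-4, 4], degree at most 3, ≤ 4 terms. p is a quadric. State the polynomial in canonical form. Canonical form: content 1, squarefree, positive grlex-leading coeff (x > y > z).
2*x^2 + 3*y^2 - 3*z^2

1. There are 2 components. They look like related sheets of one shape, so recover p as a whole.
2. Degree: two nappes meeting at a single point; a quadric, so deg p = 2.
3. Symmetries: mirror symmetry y ↦ −y ⇒ only even powers of y; mirror symmetry z ↦ −z ⇒ only even powers of z; mirror symmetry x ↦ −x ⇒ only even powers of x.
4. Observable constraints: one x-axis crossing is at x = 0; one y-axis crossing is at y = 0.
5. These observations pin down the coefficients.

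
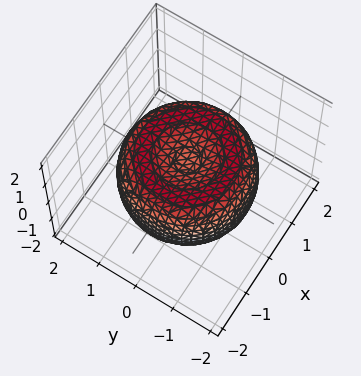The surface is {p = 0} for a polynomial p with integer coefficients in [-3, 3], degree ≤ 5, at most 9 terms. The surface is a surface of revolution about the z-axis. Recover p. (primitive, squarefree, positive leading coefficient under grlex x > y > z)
1. Degree: no degree-3 surface has this shape, so deg p = 4.
2. Symmetries: the z-axis is an axis of rotation, so x and y enter only as x² + y².
3. Reading off the gridlines: a circular section at z = 0 has radius between 1 and 2.
4. Matching integer coefficients to the picture gives p.

x^4 + 2*x^2*y^2 + y^4 - 2*x^2 - 2*y^2 + 2*z^2 - 1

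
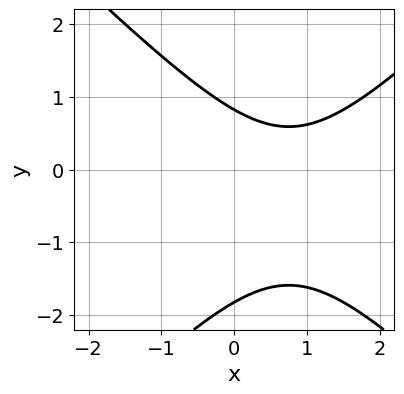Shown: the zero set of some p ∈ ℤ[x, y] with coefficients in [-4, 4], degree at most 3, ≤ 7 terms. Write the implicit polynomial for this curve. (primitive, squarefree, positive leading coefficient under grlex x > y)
2*x^2 - 2*y^2 - 3*x - 2*y + 3

(a) deg p = 2.
(b) Against the integer gridlines: the curve avoids every integer x-axis point in the box.
(c) Putting this together gives p.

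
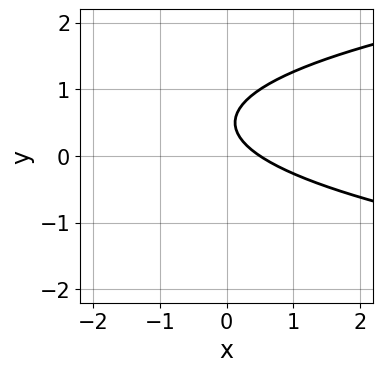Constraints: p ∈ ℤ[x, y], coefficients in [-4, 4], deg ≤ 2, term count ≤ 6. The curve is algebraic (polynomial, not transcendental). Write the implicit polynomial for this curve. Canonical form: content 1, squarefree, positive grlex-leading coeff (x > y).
3*y^2 - 2*x - 3*y + 1

(a) The degree is 2 — the shape is more complex than any degree-1 curve.
(b) From the visible intercepts: the curve avoids every integer y-axis point in the box.
(c) The integer polynomial consistent with all of this is the stated p.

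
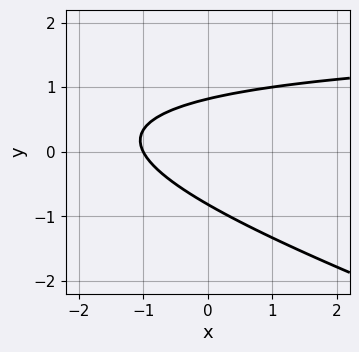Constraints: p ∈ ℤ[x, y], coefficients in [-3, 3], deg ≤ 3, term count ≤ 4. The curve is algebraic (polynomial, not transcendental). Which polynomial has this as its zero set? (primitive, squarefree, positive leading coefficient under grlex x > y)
First, deg p = 2. A generic line meets the curve in up to 2 points.
Next, from the visible intercepts: one x-axis crossing is at x = -1.
Finally, together with the visible shape, these determine p as stated.

x*y + 3*y^2 - 2*x - 2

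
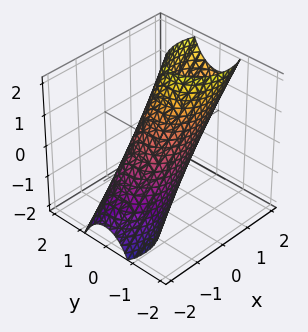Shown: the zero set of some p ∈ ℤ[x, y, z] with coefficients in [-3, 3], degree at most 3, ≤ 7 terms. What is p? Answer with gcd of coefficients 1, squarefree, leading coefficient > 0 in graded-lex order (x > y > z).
1. The degree is 2 — the shape is more complex than any degree-1 surface.
2. From the axis intercepts and sections: among the integer gridlines, it crosses the x-axis at x ∈ {-1, 1}.
3. Together with the visible shape, these determine p as stated.

2*x^2 - 3*x*z + 3*y^2 + z^2 - 2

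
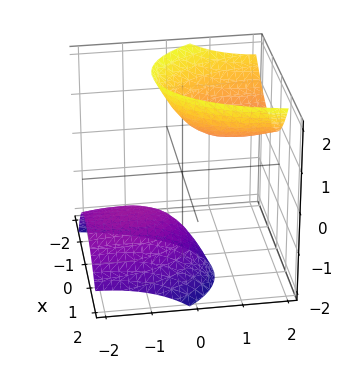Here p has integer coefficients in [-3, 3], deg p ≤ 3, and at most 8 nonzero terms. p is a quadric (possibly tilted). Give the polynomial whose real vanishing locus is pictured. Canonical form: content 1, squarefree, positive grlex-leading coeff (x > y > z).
3*x^2 + 2*x*z + y^2 - 3*y*z - z^2 + 2

First, the picture has 2 separate pieces.
Then, degree: no degree-1 surface has this shape, so deg p = 2.
Next, observable constraints: no x-intercept at any integer in the box; no y-intercept at any integer in the box.
Finally, assembling these constraints gives the stated polynomial.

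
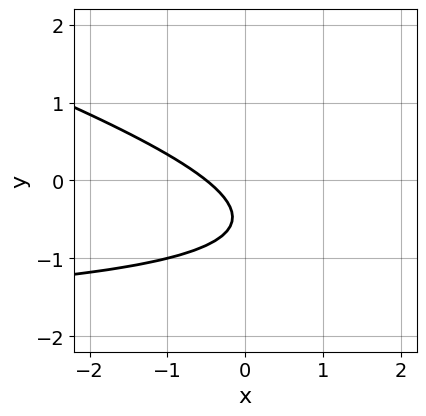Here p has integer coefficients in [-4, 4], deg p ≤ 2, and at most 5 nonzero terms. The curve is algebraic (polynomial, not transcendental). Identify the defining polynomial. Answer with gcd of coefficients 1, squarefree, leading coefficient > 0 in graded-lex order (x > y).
1. deg p = 2. No degree-1 curve has this shape.
2. Checking where it meets the axes: the curve avoids every integer y-axis point in the box.
3. Solving for integer coefficients yields p as stated.

x*y + 3*y^2 + 2*x + 3*y + 1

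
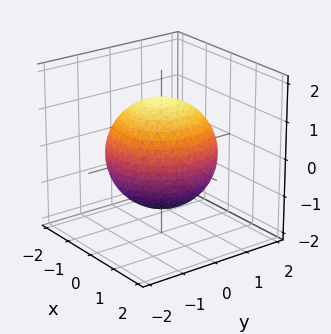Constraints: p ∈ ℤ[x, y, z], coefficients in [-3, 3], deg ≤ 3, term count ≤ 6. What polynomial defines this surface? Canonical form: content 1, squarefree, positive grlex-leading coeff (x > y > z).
The degree is 2 — bounded and convex; a quadric.
Symmetries: it's symmetric under z → −z, forcing even powers of z; the surface is invariant under rotation about z: p = q(x² + y², z).
From the visible intercepts: a circular section at z = 1 has radius exactly 1.
The integer polynomial consistent with all of this is the stated p.

x^2 + y^2 + z^2 - 2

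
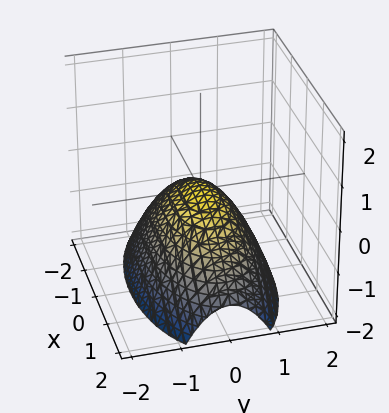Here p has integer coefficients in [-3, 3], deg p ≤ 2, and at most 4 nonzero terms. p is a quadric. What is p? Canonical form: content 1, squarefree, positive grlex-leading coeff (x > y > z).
x^2 + 3*y^2 + 3*z

First, deg p = 2. A paraboloid; a quadric.
Then, symmetries: the y ↦ −y reflection is a symmetry, so y appears only in even powers; mirror symmetry x ↦ −x ⇒ only even powers of x.
Then, from the visible intercepts: one z-axis crossing is at z = 0; one x-axis crossing is at x = 0.
Finally, these observations pin down the coefficients.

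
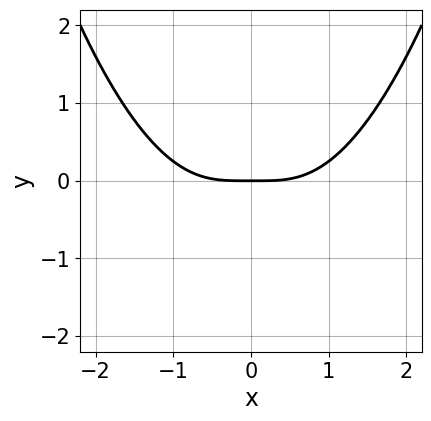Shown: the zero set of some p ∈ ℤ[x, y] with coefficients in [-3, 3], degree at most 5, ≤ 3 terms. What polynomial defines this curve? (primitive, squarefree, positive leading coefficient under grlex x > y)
(a) deg p = 4. No degree-3 curve has this shape.
(b) Symmetries: it's symmetric under x → −x, forcing even powers of x.
(c) From the visible intercepts: it meets the x-axis at x = 0 (among the integer gridlines); one y-axis crossing is at y = 0.
(d) Together with the visible shape, these determine p as stated.

x^4 - 2*x^2*y - 2*y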